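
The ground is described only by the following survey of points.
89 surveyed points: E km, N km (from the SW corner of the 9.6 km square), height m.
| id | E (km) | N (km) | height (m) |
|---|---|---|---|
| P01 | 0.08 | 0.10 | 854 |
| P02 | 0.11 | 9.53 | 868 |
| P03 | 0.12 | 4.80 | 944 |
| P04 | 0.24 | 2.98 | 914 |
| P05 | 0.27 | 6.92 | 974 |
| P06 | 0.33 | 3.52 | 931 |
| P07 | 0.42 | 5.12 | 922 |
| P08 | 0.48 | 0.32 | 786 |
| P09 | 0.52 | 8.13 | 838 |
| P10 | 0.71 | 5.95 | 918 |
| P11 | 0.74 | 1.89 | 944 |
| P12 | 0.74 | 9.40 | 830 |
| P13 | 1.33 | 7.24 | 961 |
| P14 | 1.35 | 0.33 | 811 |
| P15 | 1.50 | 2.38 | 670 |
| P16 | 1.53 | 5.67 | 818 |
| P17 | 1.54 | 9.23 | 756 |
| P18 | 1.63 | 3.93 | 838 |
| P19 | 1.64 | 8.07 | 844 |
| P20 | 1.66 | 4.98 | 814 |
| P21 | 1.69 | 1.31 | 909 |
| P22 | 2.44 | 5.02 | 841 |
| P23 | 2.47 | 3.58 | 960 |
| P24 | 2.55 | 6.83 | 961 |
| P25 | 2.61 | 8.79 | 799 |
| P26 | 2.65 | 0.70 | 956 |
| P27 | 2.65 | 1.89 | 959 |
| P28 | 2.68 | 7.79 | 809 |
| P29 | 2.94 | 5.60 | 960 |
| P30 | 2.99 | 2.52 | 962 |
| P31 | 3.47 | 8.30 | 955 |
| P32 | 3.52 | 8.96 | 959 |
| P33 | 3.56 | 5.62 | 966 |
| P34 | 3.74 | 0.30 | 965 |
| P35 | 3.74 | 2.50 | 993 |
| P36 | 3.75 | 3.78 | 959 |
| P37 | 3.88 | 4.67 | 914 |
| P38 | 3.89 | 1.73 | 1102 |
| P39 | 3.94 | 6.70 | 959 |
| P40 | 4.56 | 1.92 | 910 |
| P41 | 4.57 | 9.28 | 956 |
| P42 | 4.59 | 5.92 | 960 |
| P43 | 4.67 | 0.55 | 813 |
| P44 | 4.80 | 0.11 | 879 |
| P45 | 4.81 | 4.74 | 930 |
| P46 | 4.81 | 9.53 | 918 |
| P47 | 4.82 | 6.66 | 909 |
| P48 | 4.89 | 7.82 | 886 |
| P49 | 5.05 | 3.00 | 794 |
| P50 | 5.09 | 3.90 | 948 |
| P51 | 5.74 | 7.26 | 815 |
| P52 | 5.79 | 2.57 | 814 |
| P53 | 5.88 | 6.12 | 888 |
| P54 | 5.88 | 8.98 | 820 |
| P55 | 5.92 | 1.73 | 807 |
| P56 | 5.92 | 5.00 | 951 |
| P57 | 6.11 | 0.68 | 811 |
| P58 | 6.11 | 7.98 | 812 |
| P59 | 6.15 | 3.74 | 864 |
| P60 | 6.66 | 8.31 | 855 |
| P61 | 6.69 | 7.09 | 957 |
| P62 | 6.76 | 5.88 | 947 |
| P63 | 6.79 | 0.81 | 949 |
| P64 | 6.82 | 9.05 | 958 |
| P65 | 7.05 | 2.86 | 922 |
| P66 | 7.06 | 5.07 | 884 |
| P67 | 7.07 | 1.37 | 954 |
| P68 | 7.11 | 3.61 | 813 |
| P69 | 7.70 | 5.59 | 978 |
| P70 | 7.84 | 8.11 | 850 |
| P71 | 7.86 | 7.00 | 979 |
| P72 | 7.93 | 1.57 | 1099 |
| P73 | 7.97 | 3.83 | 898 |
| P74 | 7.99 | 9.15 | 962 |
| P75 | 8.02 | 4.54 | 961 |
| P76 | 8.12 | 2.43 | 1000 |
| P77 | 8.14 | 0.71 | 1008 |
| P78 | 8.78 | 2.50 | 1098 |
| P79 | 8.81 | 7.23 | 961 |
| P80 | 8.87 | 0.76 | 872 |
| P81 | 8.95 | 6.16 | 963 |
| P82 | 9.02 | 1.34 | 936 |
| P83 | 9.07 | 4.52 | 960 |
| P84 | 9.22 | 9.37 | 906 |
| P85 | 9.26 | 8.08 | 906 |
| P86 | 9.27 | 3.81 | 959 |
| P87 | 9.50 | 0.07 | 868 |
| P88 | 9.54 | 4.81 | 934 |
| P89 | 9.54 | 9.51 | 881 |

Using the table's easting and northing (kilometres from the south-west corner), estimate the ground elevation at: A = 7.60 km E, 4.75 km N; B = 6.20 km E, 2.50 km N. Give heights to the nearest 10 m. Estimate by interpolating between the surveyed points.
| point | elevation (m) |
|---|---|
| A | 950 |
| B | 820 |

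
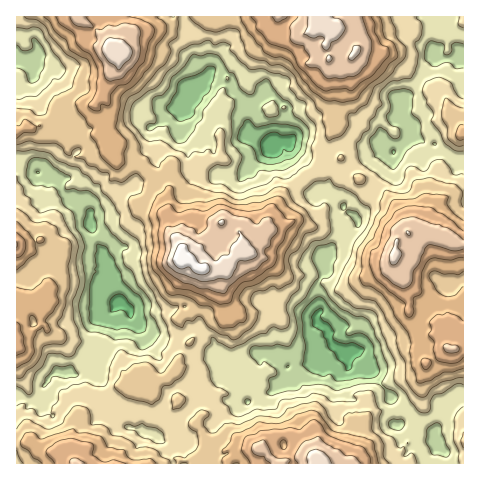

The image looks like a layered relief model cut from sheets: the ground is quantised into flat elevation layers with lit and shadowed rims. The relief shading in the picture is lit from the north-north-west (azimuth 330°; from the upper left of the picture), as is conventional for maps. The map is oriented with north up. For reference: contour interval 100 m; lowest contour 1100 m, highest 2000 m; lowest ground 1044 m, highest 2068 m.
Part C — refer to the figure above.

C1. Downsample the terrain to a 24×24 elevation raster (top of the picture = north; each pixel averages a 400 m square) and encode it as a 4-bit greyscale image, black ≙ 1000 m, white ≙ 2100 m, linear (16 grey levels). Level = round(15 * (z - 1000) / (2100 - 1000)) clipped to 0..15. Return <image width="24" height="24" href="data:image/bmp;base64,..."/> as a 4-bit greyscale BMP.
<image width="24" height="24" href="data:image/bmp;base64,Qk2WAQAAAAAAAHYAAAAoAAAAGAAAABgAAAABAAQAAAAAACABAAATCwAAEwsAABAAAAAAAAAAAAAAABEREQAiIiIAMzMzAERERABVVVUAZmZmAHd3dwCIiIgAmZmZAKqqqgC7u7sAzMzMAN3d3QDu7u4A////AImrmYd3iKusy6hlRYiZh2VneJqqqYZVRmZoZmZ3dmeJh3ZFVVVmZnd2ZURWZWVGVWRFV4d2ZVQ0MzRoh4ZVVmZ2VUQzISNpmpd1VERnZlRDISR4q5h0MiR3eHZSE0aJqpl0ISV4mXZTJWeZmYh1Ikebu4d1Rom6iId1I1ne3LqFRYvLmZh1NFndzMuGRXrLu4hkNWnLzMunZVnMu3ZTRnmqqqqXZFeqqGVEVniHdmd2VWZ4h0NFZ3d2VUVWZmVWZlVniXZmZTIkZ1RFVYd4mGVEVCETZ1REV4d4mFQzVDQ1d2VEaGZ4qGQiRERGiIVFZkVnqoZCNFRYq6dVZURnvLhkNWeKzLp1REWKzbl1VnmrzMp1RGebu6l3d5q83LlmVQ=="/>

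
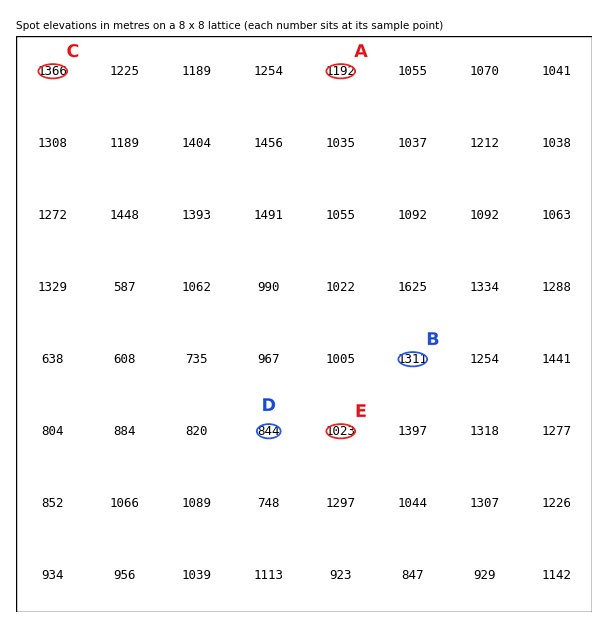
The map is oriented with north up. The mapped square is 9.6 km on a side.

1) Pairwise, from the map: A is above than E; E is below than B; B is below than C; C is above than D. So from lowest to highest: D E A B C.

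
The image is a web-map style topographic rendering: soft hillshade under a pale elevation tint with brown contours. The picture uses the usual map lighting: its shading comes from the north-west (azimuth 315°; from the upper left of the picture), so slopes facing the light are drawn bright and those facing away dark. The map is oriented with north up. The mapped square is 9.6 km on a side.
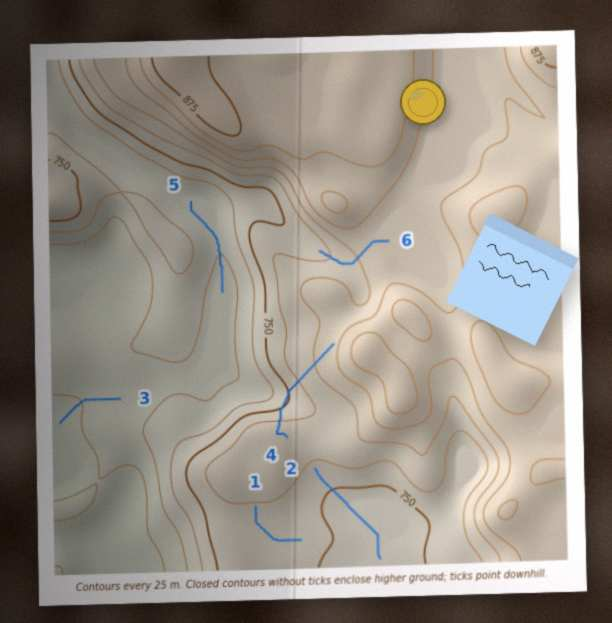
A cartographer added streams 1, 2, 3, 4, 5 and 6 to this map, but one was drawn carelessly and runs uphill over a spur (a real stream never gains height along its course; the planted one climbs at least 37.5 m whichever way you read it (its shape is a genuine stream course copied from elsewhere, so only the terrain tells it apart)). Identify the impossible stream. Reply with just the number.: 4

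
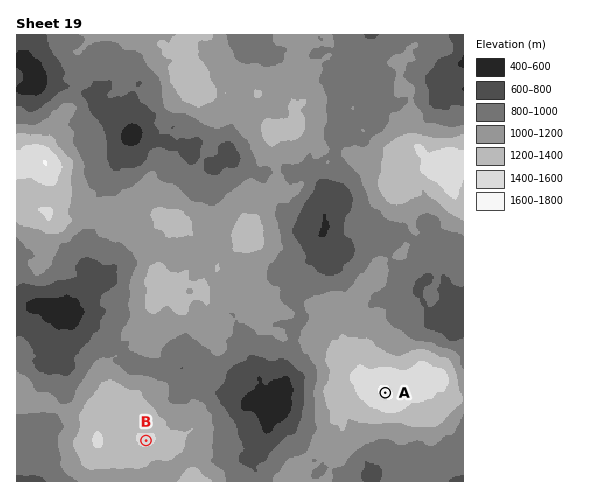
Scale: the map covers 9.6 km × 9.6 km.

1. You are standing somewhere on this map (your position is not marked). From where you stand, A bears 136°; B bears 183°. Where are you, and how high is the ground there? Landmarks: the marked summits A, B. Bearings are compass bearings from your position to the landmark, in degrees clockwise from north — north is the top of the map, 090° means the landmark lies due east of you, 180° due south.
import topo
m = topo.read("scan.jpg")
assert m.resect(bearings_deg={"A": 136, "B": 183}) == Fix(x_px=161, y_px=160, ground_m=940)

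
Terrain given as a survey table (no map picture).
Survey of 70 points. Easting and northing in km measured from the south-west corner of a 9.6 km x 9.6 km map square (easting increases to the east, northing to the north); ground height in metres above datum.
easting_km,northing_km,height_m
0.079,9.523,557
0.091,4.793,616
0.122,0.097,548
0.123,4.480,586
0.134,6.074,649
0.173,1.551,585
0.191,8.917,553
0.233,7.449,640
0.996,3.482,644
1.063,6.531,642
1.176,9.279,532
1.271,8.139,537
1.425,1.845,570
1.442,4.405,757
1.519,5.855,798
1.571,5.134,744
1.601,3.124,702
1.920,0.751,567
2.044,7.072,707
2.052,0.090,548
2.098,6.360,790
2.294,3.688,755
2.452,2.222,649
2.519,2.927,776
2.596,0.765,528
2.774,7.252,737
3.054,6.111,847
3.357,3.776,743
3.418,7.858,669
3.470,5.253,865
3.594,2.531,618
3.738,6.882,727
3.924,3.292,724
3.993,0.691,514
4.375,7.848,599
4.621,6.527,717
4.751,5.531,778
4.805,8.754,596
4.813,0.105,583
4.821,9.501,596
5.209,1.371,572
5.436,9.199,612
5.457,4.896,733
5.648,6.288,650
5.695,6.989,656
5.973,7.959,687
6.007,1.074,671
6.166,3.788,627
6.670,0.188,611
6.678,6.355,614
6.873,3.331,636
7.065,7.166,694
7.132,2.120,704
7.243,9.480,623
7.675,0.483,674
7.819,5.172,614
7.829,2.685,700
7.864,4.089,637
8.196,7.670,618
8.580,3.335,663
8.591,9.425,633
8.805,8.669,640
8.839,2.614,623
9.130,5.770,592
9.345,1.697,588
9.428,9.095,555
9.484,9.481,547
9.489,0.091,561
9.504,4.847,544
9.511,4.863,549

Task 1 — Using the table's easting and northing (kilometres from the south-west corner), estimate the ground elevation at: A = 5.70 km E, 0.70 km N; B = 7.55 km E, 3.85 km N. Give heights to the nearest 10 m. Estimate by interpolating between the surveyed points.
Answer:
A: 630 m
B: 640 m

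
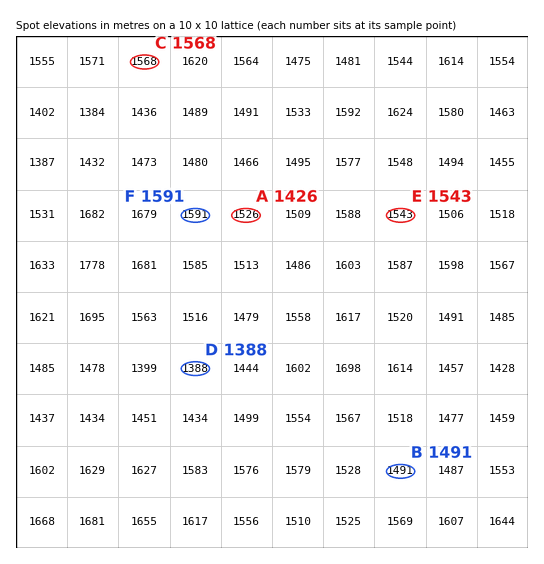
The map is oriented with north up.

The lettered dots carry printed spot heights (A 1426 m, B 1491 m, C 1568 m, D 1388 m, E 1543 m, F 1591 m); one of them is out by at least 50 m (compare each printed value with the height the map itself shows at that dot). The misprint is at A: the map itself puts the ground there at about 1526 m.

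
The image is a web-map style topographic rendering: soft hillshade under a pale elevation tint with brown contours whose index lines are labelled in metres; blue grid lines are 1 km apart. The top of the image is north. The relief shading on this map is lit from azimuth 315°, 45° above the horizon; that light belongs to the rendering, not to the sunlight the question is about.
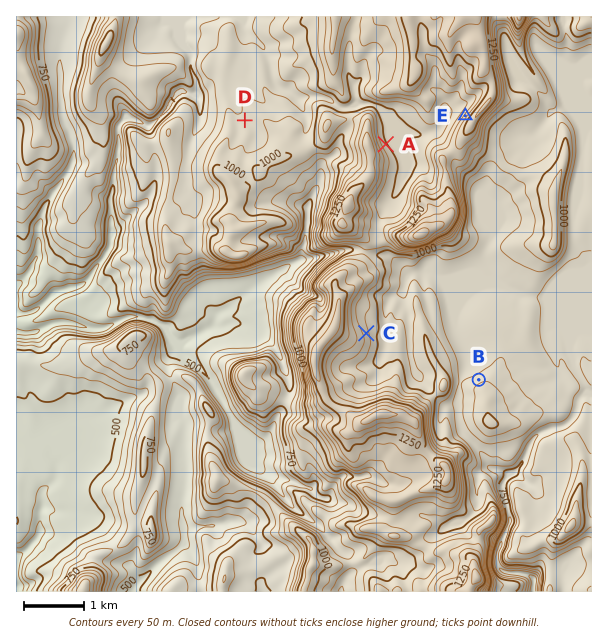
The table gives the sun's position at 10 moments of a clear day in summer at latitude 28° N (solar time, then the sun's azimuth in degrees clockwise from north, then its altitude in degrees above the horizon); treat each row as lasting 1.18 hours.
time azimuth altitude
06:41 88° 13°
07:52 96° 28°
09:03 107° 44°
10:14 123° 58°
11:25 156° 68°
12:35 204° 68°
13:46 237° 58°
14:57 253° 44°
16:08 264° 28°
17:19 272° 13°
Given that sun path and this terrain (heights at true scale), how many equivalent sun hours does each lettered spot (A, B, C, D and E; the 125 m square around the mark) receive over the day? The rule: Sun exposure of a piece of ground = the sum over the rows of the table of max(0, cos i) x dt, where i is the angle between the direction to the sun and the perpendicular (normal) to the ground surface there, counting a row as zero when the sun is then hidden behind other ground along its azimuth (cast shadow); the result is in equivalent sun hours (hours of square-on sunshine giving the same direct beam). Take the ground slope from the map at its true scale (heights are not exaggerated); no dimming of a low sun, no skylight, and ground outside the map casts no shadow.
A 6.3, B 6.4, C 6.7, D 7.2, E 5.1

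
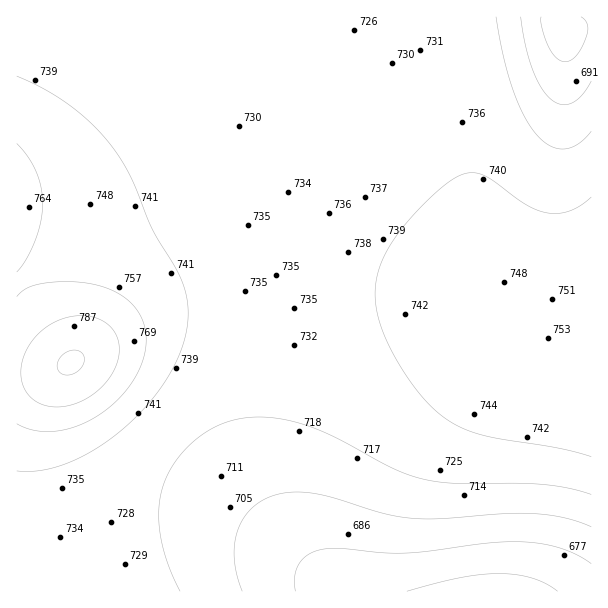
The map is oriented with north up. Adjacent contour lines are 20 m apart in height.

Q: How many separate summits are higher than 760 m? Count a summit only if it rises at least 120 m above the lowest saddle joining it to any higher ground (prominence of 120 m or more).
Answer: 1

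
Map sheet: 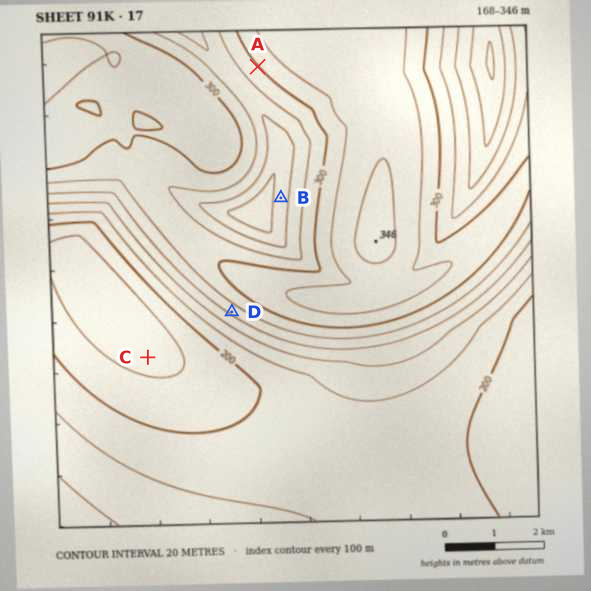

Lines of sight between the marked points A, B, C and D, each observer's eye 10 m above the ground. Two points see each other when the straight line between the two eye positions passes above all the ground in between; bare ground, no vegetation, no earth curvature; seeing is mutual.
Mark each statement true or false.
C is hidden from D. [false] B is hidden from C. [true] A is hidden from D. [true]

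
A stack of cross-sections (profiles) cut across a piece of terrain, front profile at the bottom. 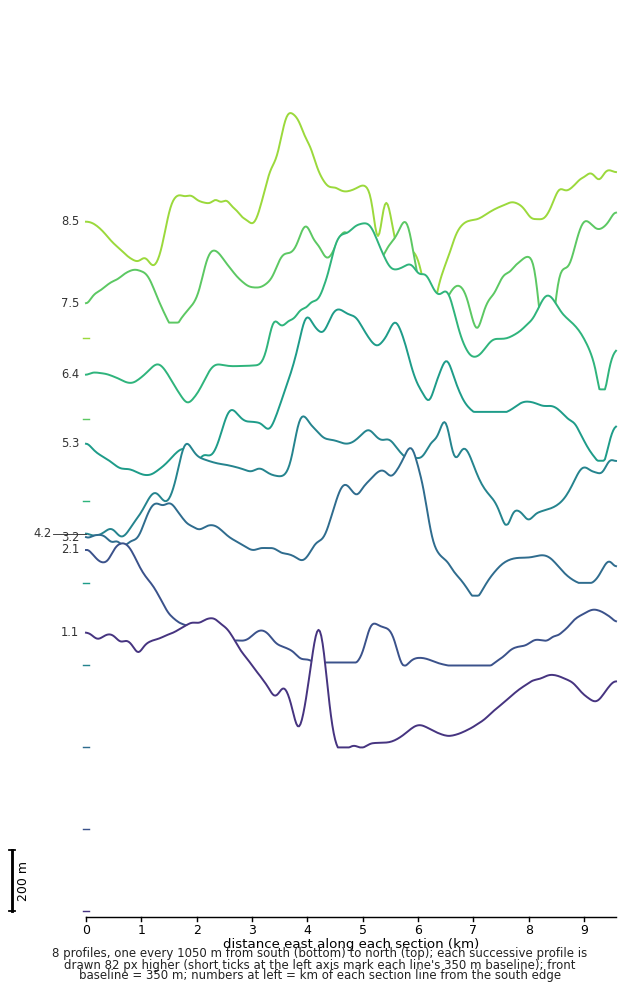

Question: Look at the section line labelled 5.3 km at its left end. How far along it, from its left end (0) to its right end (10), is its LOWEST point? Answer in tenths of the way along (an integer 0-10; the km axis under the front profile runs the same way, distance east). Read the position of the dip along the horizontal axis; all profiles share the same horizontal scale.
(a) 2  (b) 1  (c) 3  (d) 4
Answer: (b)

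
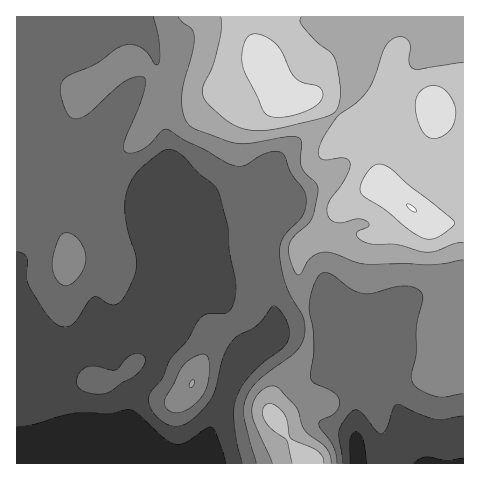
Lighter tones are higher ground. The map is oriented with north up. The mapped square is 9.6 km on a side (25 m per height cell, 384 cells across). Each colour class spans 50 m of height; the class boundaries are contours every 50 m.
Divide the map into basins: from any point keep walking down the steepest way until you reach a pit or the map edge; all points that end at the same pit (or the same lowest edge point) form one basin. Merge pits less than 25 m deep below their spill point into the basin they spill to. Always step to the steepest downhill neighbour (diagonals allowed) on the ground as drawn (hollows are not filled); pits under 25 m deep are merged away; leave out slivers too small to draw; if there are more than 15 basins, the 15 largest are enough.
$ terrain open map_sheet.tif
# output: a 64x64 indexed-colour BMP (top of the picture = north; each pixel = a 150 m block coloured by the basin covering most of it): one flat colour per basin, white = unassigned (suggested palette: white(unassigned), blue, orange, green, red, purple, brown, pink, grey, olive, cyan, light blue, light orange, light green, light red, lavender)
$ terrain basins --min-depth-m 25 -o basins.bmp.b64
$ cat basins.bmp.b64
<image width="64" height="64" href="data:image/bmp;base64,Qk12CAAAAAAAAHYAAAAoAAAAQAAAAEAAAAABAAQAAAAAAAAIAAATCwAAEwsAABAAAAAAAAAA////ALR3HwAOf/8ALKAsACgn1gC9Z5QAS1aMAMJ34wB/f38AIr28AM++FwDox64AeLv/AIrfmACWmP8A1bDFABERERERERERERERERERERERERERESIiIiIiMzMzMzMzERERERERERERERERERERERERERESIiIiIiIzMzMzMzMRERERERERERERERERERERERERESIiIiIiIjMzMzMzMxERERERERERERERERERERERERESIiIiIiIiMzMzMzMzERERERERERERERERERERERERESIiIiIiIiIzMzMzMzMRERERERERERERERERERERERERIiIiIiIiIjMzMzMzMxERERERERERERERERERERERERIiIiIiIiIiMzMzMzMzERERERERERERERERERERERERIiIiIiIiIiIzMzMzMzMREREREREREREREREREREREREiIiIiIiIiIzMzMzMzMxERERERERERERERERERERERERIiIiIiIiIjMzMzMzMzEREREREREREREREREREREREREiIiIiIiIiMzMzMzMzMRERERERERERERERERERERERERIiIiIiIiIiIjMzMzMxERERERERERERERERERERERERESIiIiIiIiIiIiMzMzEREREREREREREREREREREREREREiIiIiIiIiIiIjMzMRERERERERERERERERERERERERERIiIiIiIiIiIiIzMxEREREREREREREREREREREREREREiIiIiIiIiIiIiMzERERERERERERERERERERERERERERIiIiIiIiIiIiIzMREREREREREREREREREREREREREREiIiIiIiIiIiIjMxERERERERERERERERERERERERERESIiIiIiIiIiIiMzERERERERERERERERERERERERERERIiIiIiIiIiIiIjMREREREREREREREREREREREREREREiIiIiIiIiIiIiIxEREREREREREREREREREREREREREiIiIiIiIiIiIiIiERERERERERERERERERERERERERESIiIiIiIiIiIiIiIRERERERERERERERERERERERERERIiIiIiIiIiIiIiIhEREREREREREREREREREREREREREiIiIiIiIiIiIiIiERERERERERERERERERERERERERESIiIiIiIiIiIiIiIRERERERERERERERERERERERERESIiIiIiIiIiIiIiIhERERERERERERERERERERERERERIiIiIiIiIiIiIiIiEREREREREREREREREREREREREREiIiIiIiIiIiIiIiIRERERERERERERERERERERERERESIiIiIiIiIiIiIiIhEREREREREREREREREREREREREREiIiIiIiIiIiIiIiERERERERERERERERERERERERERESIiIiIiIiIiIiIiIRERERERERERERERERERERERERERESIiIiESIiIiIiIhEREREREREREREREREREREREREREREiIiEREiIiIiIiERERERERERERERERERERERERERERERIiERERIiIiERERERERERERERERERERERERERERERERESIRERESIhERERERERERERERERERERERERERERERERERIhERERERERERERERERERERERERERERERERERERERERESERERERERERERERERERERERERERERERERERERERERERERERERERERERERERERERERERERERERERERERERERERERERERERERERERERERERERERERERERERERERERERERERERERERERERERERERERERERERERERERERERERERERERERERERERERERERERERERERERERERERERERERERERERERERERERERERERERERERERERERERERERERERERERERERERERERERERERERERERERERERERERERERERERERERERERERERERERERERERERERERERERERERERERERERERERERERERERERERERERERERERERERERERERERERERERERERERERERERERERERERERERERERERERERERERERERERERERERERERERERERERERERERERERERERERERERERERERERERERERERERERERERERERERERERERERERERERERERERERERERERERERERERERERERERERERERERERERERERERERERERERERERERERERERERERERERERERERERERERERERERERERERERERERERERERERERERERERERERERERERERERERERERERERERERERERERERERERERERERERERERERERERERERERERERERERERERERERERERERERERERERERERERERERERERERERERERERERERERERERERERERERERERERERERERERERERERERERERERERERERERERERERERERERERERERERERERERERERERERERERERERERERERERERERERERERERERERERERERERERERERERERERERERERERERERERERERERERERERERERERERERERERERERERERERERERERERERERERERERERERERERERERERERERERERERERERERERERERERERERERERERERERERERERERERERERERERERERERERERERERERERERERERERERERERERERERERERERERERERERERERERERERERERERERERERERERERERERERERERERERER"/>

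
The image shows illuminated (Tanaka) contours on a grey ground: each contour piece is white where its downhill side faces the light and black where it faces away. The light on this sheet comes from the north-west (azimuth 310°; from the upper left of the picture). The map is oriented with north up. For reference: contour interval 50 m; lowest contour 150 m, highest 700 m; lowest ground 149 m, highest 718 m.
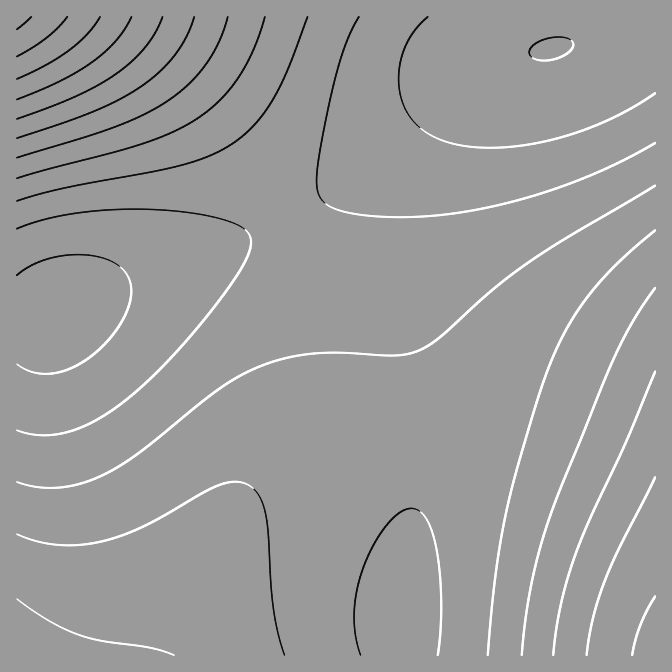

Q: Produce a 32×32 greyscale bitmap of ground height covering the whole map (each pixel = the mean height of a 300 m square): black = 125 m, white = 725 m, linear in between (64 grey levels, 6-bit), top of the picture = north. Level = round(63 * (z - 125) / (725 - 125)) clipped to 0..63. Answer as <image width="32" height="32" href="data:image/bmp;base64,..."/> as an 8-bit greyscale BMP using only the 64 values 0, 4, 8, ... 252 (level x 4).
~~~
<image width="32" height="32" href="data:image/bmp;base64,Qk02CAAAAAAAADYEAAAoAAAAIAAAACAAAAABAAgAAAAAAAAEAAATCwAAEwsAAAABAAAAAAAAAAAAAAEBAQACAgIAAwMDAAQEBAAFBQUABgYGAAcHBwAICAgACQkJAAoKCgALCwsADAwMAA0NDQAODg4ADw8PABAQEAAREREAEhISABMTEwAUFBQAFRUVABYWFgAXFxcAGBgYABkZGQAaGhoAGxsbABwcHAAdHR0AHh4eAB8fHwAgICAAISEhACIiIgAjIyMAJCQkACUlJQAmJiYAJycnACgoKAApKSkAKioqACsrKwAsLCwALS0tAC4uLgAvLy8AMDAwADExMQAyMjIAMzMzADQ0NAA1NTUANjY2ADc3NwA4ODgAOTk5ADo6OgA7OzsAPDw8AD09PQA+Pj4APz8/AEBAQABBQUEAQkJCAENDQwBEREQARUVFAEZGRgBHR0cASEhIAElJSQBKSkoAS0tLAExMTABNTU0ATk5OAE9PTwBQUFAAUVFRAFJSUgBTU1MAVFRUAFVVVQBWVlYAV1dXAFhYWABZWVkAWlpaAFtbWwBcXFwAXV1dAF5eXgBfX18AYGBgAGFhYQBiYmIAY2NjAGRkZABlZWUAZmZmAGdnZwBoaGgAaWlpAGpqagBra2sAbGxsAG1tbQBubm4Ab29vAHBwcABxcXEAcnJyAHNzcwB0dHQAdXV1AHZ2dgB3d3cAeHh4AHl5eQB6enoAe3t7AHx8fAB9fX0Afn5+AH9/fwCAgIAAgYGBAIKCggCDg4MAhISEAIWFhQCGhoYAh4eHAIiIiACJiYkAioqKAIuLiwCMjIwAjY2NAI6OjgCPj48AkJCQAJGRkQCSkpIAk5OTAJSUlACVlZUAlpaWAJeXlwCYmJgAmZmZAJqamgCbm5sAnJycAJ2dnQCenp4An5+fAKCgoAChoaEAoqKiAKOjowCkpKQApaWlAKampgCnp6cAqKioAKmpqQCqqqoAq6urAKysrACtra0Arq6uAK+vrwCwsLAAsbGxALKysgCzs7MAtLS0ALW1tQC2trYAt7e3ALi4uAC5ubkAurq6ALu7uwC8vLwAvb29AL6+vgC/v78AwMDAAMHBwQDCwsIAw8PDAMTExADFxcUAxsbGAMfHxwDIyMgAycnJAMrKygDLy8sAzMzMAM3NzQDOzs4Az8/PANDQ0ADR0dEA0tLSANPT0wDU1NQA1dXVANbW1gDX19cA2NjYANnZ2QDa2toA29vbANzc3ADd3d0A3t7eAN/f3wDg4OAA4eHhAOLi4gDj4+MA5OTkAOXl5QDm5uYA5+fnAOjo6ADp6ekA6urqAOvr6wDs7OwA7e3tAO7u7gDv7+8A8PDwAPHx8QDy8vIA8/PzAPT09AD19fUA9vb2APf39wD4+PgA+fn5APr6+gD7+/sA/Pz8AP39/QD+/v4A////AHx4dHR0dHR0cHBsaGRcWFBMSERESExUXGh0hJCcqLC0eHR0cHBwcHBwbGxoYFxUUExIRERITFRcaHSAkJykrLR0cHBwbGxsbGxsaGRgXFRQTEhEREhMVFxodICMmKSssHBsbGhobGxsbGhoZGBcVFBMSERESExQXGRwfIiUoKiwaGhkZGRoaGhoaGhkYFxUUExISEhITFBYZHB4hJCcpKxgYGBgYGBkZGRkZGRgXFhUTExISEhMUFhgbHiAjJigqFxYWFhcXGBgZGRkYGBcWFRQTEhISExQWGBodHyIlJykVFBQVFRYWFxgYGBgYFxYVFBMTEhMTFBYXGhweISMmKBMSEhMTFBUWFxcYGBcXFhUUFBMTExMUFRcZGx0gIiUnEBAQERITFBUWFxcXFxYWFRQUExMTExQVFxgaHB8hIyYODg4PEBESExUVFhYWFhYVFBQTExMTFBUWGBocHiAiJQwMDQ0ODxESExQVFRYVFRUUFBMTExMUFRYXGRsdHyEkCwoLCwwODxASExQUFRUVFBQUExMTExQVFhcYGhweICMJCQkKCwwNDxAREhMUFBQUExMTExMTFBQVFxgaGx0fIggHCAgJCwwNDxAREhITExMTExMTExMTFBUWFxkbHB4hBwYHBwgJCwwNDxARERISEhISEhISExMUFRYXGBocHiAGBgYGBwgKCwwODxAQERERERESEhISExMUFRYXGRscHwYGBgYHCAkKCw0ODw8QEBARERERERISExMUFRcYGhsdBwYGBgcICQoLDA0ODg8PEBAQEBARERESExQUFhcYGhwIBwcHCAgJCgsMDQ0ODg8PDw8PEBAQERESEhMUFhcZGgoJCQkJCQoKCwwNDQ0ODg4ODg4PDw8PEBEREhMUFRcYDQwLCwsLCwwMDQ0NDQ4ODg4ODg4ODg4PDxAQERIUFRYREA8ODg4ODg4ODg4ODg0NDQ0NDQwNDQ0NDg8PEBETFBUUExIRERAQEA8PDw4ODQ0MDAwLCwsLCwwMDQ0ODxASGhkXFhUUFBMSEREQDw4ODQwLCwoKCgkJCgoKCwwNDg8fHhwbGRgXFhUUExEQDw4NDAsKCQkICAgICAgJCgsMDSUjIR8eHBsZGBYUExEQDg0MCgkICAcGBgYGBgcICAkLKigmJCIgHhwaGBYVExEPDQwKCQgHBgUFBQUFBQYGBwkvLSspJiQiHx0bGBYUEhAODAoJBwYFBQQEBAQEBAUGBzQyLy0qJyUiHx0aGBUTEQ4MCwkHBgUEBAMDAwMDBAUFODYzMC0qJyQhHhwZFhQRDw0LCQgHBQQEAwMDAwMDBAU8OTYzMC0pJiMgHRoXFRIQDgwKCQcGBQQEAwMDAwMEBA="/>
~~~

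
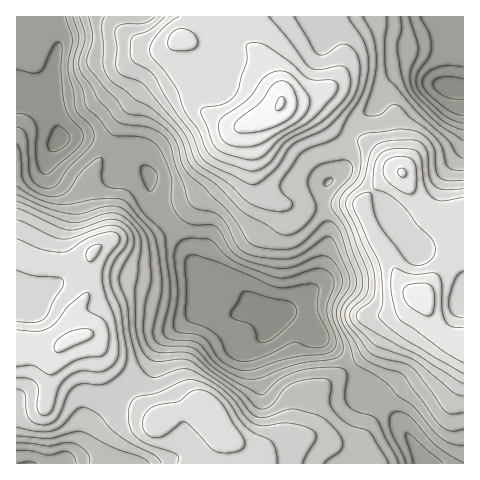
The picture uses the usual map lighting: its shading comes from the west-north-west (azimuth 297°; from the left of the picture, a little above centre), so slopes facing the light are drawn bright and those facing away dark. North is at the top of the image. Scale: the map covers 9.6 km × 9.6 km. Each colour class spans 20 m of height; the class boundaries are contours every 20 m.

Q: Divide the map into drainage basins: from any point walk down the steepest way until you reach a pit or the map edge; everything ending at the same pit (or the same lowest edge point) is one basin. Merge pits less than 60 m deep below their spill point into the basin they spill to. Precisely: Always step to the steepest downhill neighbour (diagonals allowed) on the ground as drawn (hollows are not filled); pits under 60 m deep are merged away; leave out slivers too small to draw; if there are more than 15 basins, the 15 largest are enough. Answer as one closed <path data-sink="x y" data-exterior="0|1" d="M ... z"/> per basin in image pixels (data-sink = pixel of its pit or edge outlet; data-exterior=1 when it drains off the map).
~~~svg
<path data-sink="277 316" data-exterior="0" d="M314 16l-194 1 3 12 23 17 20 2 14-10-5 11-1 15-6 8-20 12-12 13-15 21-12 28-18 29-3 8 0 16 12 31 2 9-1 5-13 16-10 3-36 0-26-8 0 89 44 2 10-7 17-5 8 8 14 25 18 19 8 13 22 23 5-6 17-7 14-3 15 1 16 26-14 31 253 0 1-220-6 0-29-28-17-24-9-18-13-10-19-18-30-12-25-25-7-3-18-1-9-3 23-3 18-8 14-11 3-7 3-9-1-11-6-12z"/><path data-sink="59 140" data-exterior="0" d="M119 16l-103 1 0 236 17 8 9 2 36 0 10-3 13-16 1-5-2-9-12-31 0-16 3-8 18-29 12-28 15-21 12-13 20-12 6-8 4-24-12 8-20-2-23-17z"/><path data-sink="448 87" data-exterior="0" d="M463 16l-148 0 3 6 18 19 6 12 1 11-3 9-3 7-14 11-18 8-23 3 9 3 18 1 7 3 21 23 11 5 15 4 14 9 13 14 13 10 9 18 17 24 29 28 6-1z"/><path data-sink="29 463" data-exterior="1" d="M87 334l-17 5-10 7-21-2-21 0-2 2 0 117 193 1 15-27-1-6-13-22-4-3-13 0-14 3-17 7-5 6-22-23-8-13-18-19-14-25z"/>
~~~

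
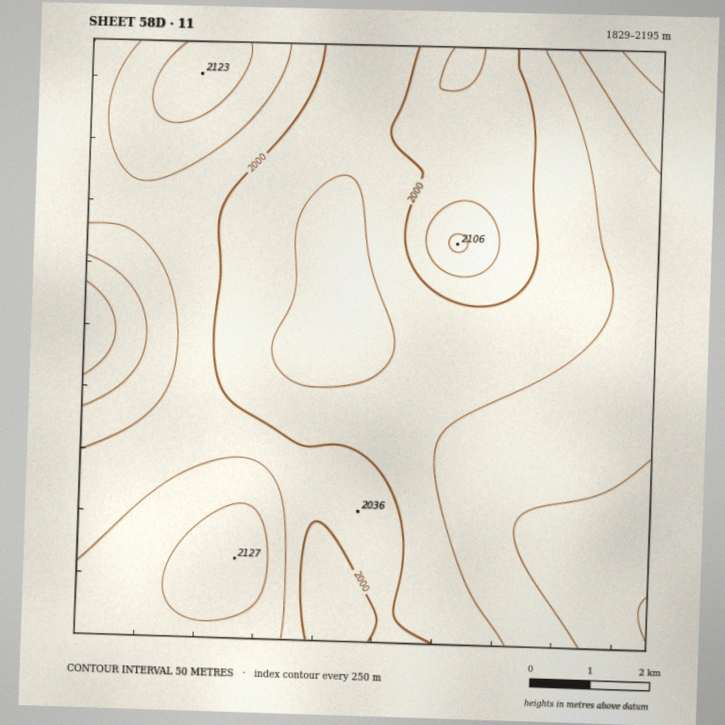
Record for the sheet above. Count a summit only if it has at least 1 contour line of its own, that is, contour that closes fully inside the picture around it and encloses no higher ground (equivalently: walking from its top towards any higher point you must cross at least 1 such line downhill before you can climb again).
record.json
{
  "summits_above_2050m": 2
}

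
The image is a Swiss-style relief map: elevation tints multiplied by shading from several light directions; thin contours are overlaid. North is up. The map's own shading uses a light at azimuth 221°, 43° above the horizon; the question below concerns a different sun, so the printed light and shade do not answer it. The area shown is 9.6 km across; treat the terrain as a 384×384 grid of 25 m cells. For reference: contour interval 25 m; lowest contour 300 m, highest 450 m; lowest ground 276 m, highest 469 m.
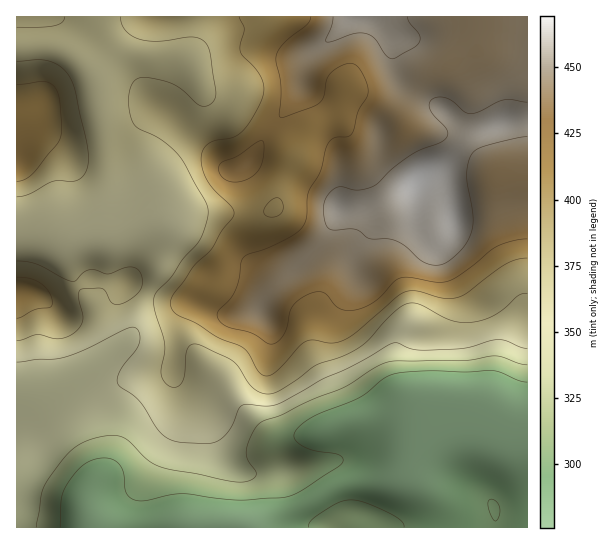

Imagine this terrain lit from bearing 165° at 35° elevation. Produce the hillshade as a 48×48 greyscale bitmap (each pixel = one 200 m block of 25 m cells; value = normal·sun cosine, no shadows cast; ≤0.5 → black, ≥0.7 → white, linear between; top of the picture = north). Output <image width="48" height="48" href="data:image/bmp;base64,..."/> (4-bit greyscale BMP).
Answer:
<image width="48" height="48" href="data:image/bmp;base64,Qk32BAAAAAAAAHYAAAAoAAAAMAAAADAAAAABAAQAAAAAAIAEAAATCwAAEwsAABAAAAAAAAAAAAAAABEREQAiIiIAMzMzAERERABVVVUAZmZmAHd3dwCIiIgAmZmZAKqqqgC7u7sAzMzMAN3d3QDu7u4A////AGZ3ZmZmd3d3d3eHdmVDNFZVVEVVVVVmZWZ3dmZmd3d3iIiZh3ZUM0VURERFVVVmVWZ3d2ZmZ3iIiZmqqZh2QzREM0REVVVVVWd4h3ZVZniJmZmamZmYdURERERFVVVVVWeImHZlZniZmZiId3iIh2ZmZVVVVURERGeJmYd2Z4iZmIh2VVVmd3d2ZmVVRERERWd4mZmHd4iIiId2VEREVWZmZmVVRERFVWZniamYd3d3d3d3ZUREREVVZmZVVVVVVVZmeJmYd2d3d3eIh2ZVVERVZmZVVVVVVVVWZ4iIdmd3d3d4mZiHdlVVZmZlVVVmZlVVZnd3dmd3d2Z4q7upmIdmZmZmZmZmZlVVVWZ3d2d3dmZ4rMy7qqmHdmZmZmZmZ1VVVVVmZmZ3ZmZ4q8zMu7qYd3ZmZmZneGZmVVVWZmZmZmZ3mqu7u7uqmIiIiIiIiXZmZlVVVVVmZmd3eJmau7u7u7u7u7qZmYh4d2ZVRERWZniHeJmJq7u7u8zczMu6qpmJmYdlVERWd4mYeJmImru7qqu8u7u6mamZqph2ZVVniJqpiImYiau6mHeJmaqpmJmZmYiIdlZ4mZmZiHiIiJq7qGVneImZh5mHd3eJh2Z4mHd3h3d3d4mruoZniIiId4iGZmZ4mGVndlRFZnd2ZnirzKmZmYh3ZndlVWZniFM0VUQ0RniHZneKvMuqqYh3ZkRERWZlZ1IRRVVERWiId2d4mru6qpmIdxIjNFVURVMRJFVURFZ4h2ZmeKqqqqmZiBEjRDRDNFUxEkVVREVnd2Zmd4iZmqmZmTNERDRENFVCASREQzNGZmZnd3d3iZmZqkRVVURURFVTISNDMiI0ZmZnd3ZmeIiJmVVWZVVVVVVUMiMzMyEjVnZmZmZmZ3d4iGZmZmZmVVVVUzNERDIjVndmZmZmZndnd3ZmZmZmZmZmVUVWZVRERWZmZmZmVmZmZoh3d3ZmZmZmZmd3dmVERFVVZmZmVWZVVqmHd3dmZmZmZ4iIh3ZDM0REVWZmZWZVVbqYiHdmZmZmZ3iIiHZDI0REREVmZmZlVZmYh3ZmdmZmZlVniHZDM0RFQzRVZmZmZniIh2Zmd3d2VDM0Z3ZURERFUyI0Vnd3ZmZ4dmZmZ3d2UyISRndlRERFVDIjRWeId1Z3dmVVZnd2UyIRNnd2VERFZURERWeIh1VmZlVVZndlUzMhJGd3VUREVmVWZVVnd1VmZlVVVmZlVEQyI1d3ZlVEVmZmZURFVVVWZmVVVVVVVUVUI0aIdlVEVmZlVVRERERVVmVVVVRFVVVlQ0Z3dmVVVmZURVVERTM0RWZVVURFVVZmVVVndmZWZmVURVVVVSIjRWZlVUVVVVZ3ZlVnd3ZmZmZVVVVVVTIjRWZlVVVVVVZ3ZVVniIdmZmZmZVVVVURFVmZmZmZmZlVmVERGeJh2ZmZmZmVVVWZmZmZmZ3h3dmVVQyIjV4iGZmZmZmZVVWZmZmZmd4iId2ZVVDIiNXh3ZVVWZmZVVWZmZmZmZ4iId2ZlVUMiNGd3ZVVVZmVVVQ=="/>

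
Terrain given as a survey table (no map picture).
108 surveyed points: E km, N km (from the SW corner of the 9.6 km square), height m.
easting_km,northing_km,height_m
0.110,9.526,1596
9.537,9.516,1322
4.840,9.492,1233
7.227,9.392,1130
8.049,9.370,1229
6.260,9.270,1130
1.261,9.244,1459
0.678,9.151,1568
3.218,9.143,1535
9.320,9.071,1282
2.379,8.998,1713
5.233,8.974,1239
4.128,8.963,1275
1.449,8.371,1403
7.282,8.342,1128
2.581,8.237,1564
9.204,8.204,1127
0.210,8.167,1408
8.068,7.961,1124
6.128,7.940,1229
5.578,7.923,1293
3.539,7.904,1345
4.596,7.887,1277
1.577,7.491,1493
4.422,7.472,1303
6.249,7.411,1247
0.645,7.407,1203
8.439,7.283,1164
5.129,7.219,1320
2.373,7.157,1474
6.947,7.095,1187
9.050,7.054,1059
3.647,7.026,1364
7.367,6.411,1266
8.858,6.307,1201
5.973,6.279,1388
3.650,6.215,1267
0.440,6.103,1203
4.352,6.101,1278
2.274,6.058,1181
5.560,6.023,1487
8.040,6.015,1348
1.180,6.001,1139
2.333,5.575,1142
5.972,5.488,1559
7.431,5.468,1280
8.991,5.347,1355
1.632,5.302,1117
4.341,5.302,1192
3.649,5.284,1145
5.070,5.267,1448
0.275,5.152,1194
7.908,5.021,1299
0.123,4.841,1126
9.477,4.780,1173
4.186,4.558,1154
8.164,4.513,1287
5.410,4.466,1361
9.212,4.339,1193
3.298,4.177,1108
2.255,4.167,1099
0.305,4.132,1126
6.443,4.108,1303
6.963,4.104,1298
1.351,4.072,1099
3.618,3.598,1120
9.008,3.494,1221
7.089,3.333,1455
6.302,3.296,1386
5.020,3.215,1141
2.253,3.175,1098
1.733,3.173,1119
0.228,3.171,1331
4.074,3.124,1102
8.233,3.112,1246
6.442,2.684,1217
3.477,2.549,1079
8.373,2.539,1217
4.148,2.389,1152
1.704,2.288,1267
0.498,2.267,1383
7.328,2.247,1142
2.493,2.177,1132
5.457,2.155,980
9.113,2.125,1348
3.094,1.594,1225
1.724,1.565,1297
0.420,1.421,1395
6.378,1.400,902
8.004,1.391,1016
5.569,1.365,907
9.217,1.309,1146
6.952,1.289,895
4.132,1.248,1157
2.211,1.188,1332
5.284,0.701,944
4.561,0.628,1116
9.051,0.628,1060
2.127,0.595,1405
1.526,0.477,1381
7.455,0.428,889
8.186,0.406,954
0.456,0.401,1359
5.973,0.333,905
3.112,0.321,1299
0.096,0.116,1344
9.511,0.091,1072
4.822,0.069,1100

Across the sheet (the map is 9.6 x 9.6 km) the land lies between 890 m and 1720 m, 1230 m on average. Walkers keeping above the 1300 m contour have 30.8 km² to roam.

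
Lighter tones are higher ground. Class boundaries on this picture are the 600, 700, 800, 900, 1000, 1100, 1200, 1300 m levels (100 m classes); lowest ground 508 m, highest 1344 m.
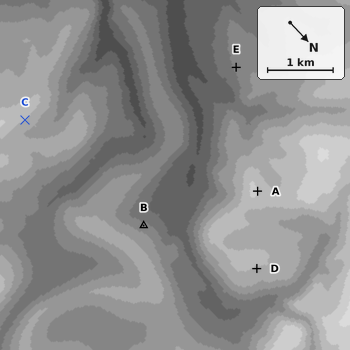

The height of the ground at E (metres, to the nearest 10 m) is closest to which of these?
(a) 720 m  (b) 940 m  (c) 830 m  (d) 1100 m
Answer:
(c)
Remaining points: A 1190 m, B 830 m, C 1100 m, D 1090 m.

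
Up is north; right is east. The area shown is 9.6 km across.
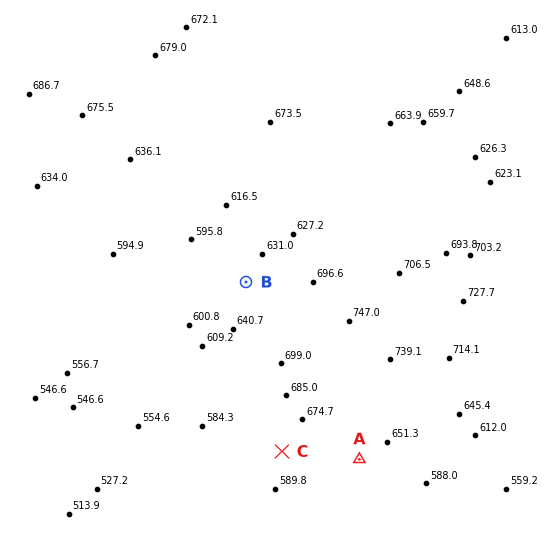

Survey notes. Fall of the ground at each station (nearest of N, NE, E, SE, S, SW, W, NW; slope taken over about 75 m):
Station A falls S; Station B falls NW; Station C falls SW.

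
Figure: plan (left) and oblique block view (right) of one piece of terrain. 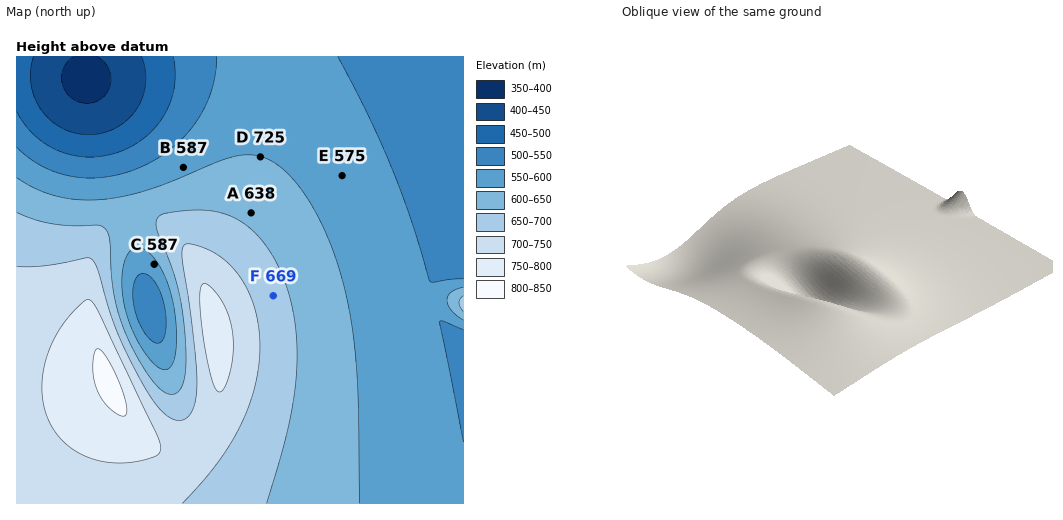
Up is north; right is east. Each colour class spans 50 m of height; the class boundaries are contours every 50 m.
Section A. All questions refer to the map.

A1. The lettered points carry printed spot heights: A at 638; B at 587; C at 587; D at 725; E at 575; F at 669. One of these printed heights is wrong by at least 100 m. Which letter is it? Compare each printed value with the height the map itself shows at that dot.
D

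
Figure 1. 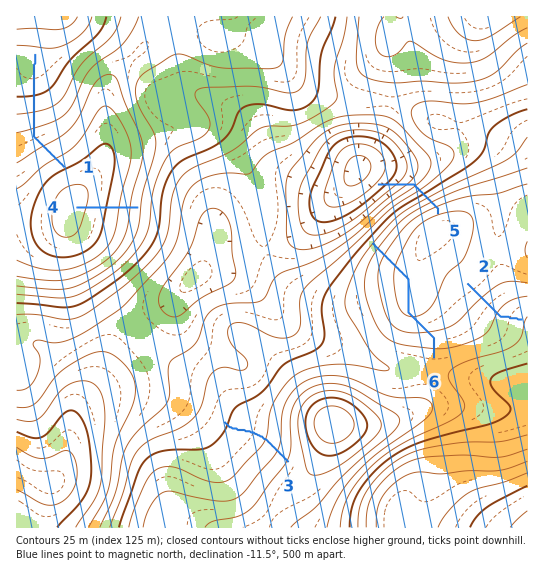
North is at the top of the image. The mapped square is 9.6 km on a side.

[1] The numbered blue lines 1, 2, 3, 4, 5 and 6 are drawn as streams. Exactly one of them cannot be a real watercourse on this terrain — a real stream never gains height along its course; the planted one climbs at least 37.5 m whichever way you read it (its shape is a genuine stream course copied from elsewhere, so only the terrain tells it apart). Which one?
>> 6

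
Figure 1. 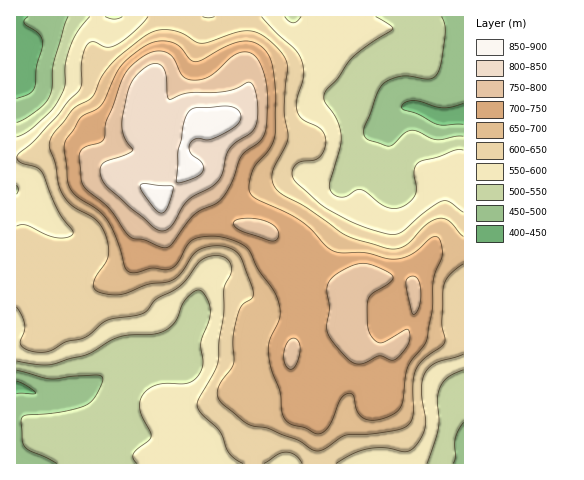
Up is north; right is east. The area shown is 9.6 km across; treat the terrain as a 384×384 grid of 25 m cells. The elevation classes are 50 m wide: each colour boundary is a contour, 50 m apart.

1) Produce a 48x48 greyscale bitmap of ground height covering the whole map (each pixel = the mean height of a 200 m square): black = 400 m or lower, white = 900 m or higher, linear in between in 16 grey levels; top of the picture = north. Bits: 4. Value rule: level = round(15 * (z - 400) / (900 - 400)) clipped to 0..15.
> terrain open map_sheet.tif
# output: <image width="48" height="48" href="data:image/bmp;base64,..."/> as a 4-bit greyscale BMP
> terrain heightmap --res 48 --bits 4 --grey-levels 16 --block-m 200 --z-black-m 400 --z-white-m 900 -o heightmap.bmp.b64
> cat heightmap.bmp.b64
<image width="48" height="48" href="data:image/bmp;base64,Qk32BAAAAAAAAHYAAAAoAAAAMAAAADAAAAABAAQAAAAAAIAEAAATCwAAEwsAABAAAAAAAAAAAAAAABEREQAiIiIAMzMzAERERABVVVUAZmZmAHd3dwCIiIgAmZmZAKqqqgC7u7sAzMzMAN3d3QDu7u4A////ADMzM0REREVVVVVWZmZmZmd3ZmVVVlVEMzMzNEREREVVVVVWZmd2ZneHdmZmZmVUMzM0RERERERVVVVmZnd3d4iId3d3d2ZUMzM0RERERERVVVVmZ3d3iJmZiIiId3ZUMzM0RERERERVVVZmd3iImZmZmImZiHZUQzMzMzM0REVVVmZneIiImqqpmZmpmIZUQyIiIjMzREVVZmZ3iJmImqqpmZqqqYZURCIiIiIzRERVVVZ3iZmZmqqqmZqqqYZURBIiIiMzNERFVVVniJmZmqqqqZmqqYZVRCMzMzMzM0REREVXeIiJqqqqqqqqqYZVVEREREQzMzRERERWeIiZq6qqqqqqqodmVVVlVVRERERERERWeIiZq6qqq7u7uph3ZmZmZlVURERERERWeImZq6qqu7u7u6mHd2Z3ZmZVVERERERWeImZqqqqu7uqu6qYd2Z3d3ZmVVVVRERVeIiJqqqru7uqqqqYd2Z3d3dmZmZlVERFZ4iJmqqrvLuqqqqYdmd3d3d3dmZlVURFZ4iImqqqvLuqqrqYdmd3d3d3d3dmVURFZ3iJmqqrvLuqqrqYdnd3d3d4iHd2ZVRVZ3iJqqqru7u6qrqYd3d3d3eIiIiId2VVZ3iZqqqqu7u7qrqYd3d3d3d4iZmZmGVVZniaqqqqq7u7qqqYh3d3d3d3iamZmXZVZ4mqqqqqqqqqqqqpiHd3d3d3iaqqqYdmZ4mqqqqpmZmYiJmZmHd3ZmZ3iqqrupiIiJqqqqqZmIiHd4mZiHdmZmZ3mru7uqmZmqq7qqmYh3dmZniZiGZmZmZ4q7vMy6qqqru7qpmId2ZmVmeIh1VVZneJq8zd3LqqqqqqqZiHZlVVVWZ3d1VVZ4iavM3e3Lu6qqqZmIdmVVVVRVVmZlVWeJqrzN3u7cy7qpmYh3ZlVVVEREVWZVVWeaq8zd7u7d3LupmId2ZVREREREVWZVVmiavM3d3d3u3cupmHdmVVREREREVWZWZniavM3d3d3u7dy6mIdmZVRERDNEVVZWZniau8zMzN3u7dy6mYdmZlRERDNERVVWZ3iau7zMzN3u3dy7qZh3dmVDMzNERERVZ3iaqrvMzM3e3d3Luph3dmVDMzM0QzNEVniZqqvMzM3e7u3cy5h3dmVDMzMzMiIzRWeJqqvN3M3e7u7ty5h2ZlVDMyIiIhESNFZ4mavN3cze7u7ty5h2VVREMyIiERESI0VniJvN3czd3d3dy6h2VUREMyIhEiIhIjRWeJrN3czMzMzdy6h2VUREMzIiIiIhEjRWZ4q83cy7u7zMy5h2VVREMzMiMzIhEjRWZ4mszcy6qru8y5h2VVVEQzMzMzIhEjRWZ3irzMuqmqu7uph2VVVEREMzMzIhEiNWZ3eKu7upmaq7uph2VVVUREREQzMhESNFZmZ4mqqYiJmqqYdmVVVVRERERDMhESNFZmZniJmId4iJmHZVVWZVVURERDMhEiM0VVVWd4h3dnd3d2VVVmZVVVRERDMhIiM0RVVVZnd2ZmZnZlVFVmZVVURERDMg=="/>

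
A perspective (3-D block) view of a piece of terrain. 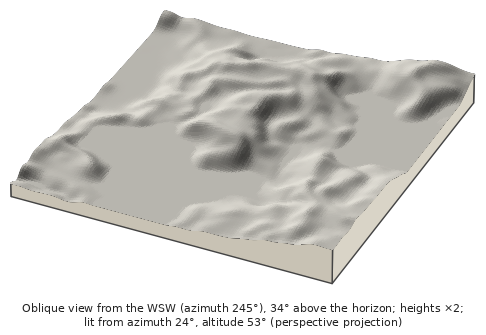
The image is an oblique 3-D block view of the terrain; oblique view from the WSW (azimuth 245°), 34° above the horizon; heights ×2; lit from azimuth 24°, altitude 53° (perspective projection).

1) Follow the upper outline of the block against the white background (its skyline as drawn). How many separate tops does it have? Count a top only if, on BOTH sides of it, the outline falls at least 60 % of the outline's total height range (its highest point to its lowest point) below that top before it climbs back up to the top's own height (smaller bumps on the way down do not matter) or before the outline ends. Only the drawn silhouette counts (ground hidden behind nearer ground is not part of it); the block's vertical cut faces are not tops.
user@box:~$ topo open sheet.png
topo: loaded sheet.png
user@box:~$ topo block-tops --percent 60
0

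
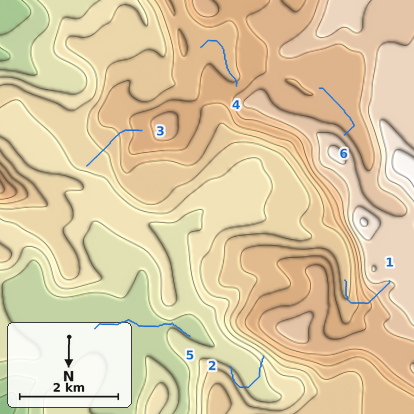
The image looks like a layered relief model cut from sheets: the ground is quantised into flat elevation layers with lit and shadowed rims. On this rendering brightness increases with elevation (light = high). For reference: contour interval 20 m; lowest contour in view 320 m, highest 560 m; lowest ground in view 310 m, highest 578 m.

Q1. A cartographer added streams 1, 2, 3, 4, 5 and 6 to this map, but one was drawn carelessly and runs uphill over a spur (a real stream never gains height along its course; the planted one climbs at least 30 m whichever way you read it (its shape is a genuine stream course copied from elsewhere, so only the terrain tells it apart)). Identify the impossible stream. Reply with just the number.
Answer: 2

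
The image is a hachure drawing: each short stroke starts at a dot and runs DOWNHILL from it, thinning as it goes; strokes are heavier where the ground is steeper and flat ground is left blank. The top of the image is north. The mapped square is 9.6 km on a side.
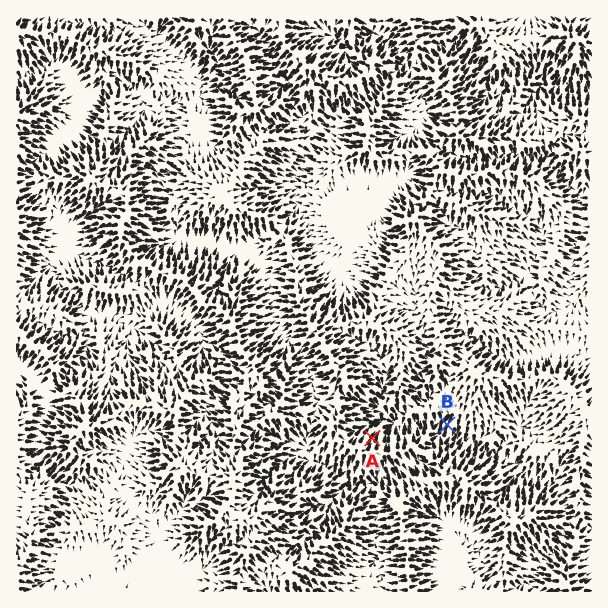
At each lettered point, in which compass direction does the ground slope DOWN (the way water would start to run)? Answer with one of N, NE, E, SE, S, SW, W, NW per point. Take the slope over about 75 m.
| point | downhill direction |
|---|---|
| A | NE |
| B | SW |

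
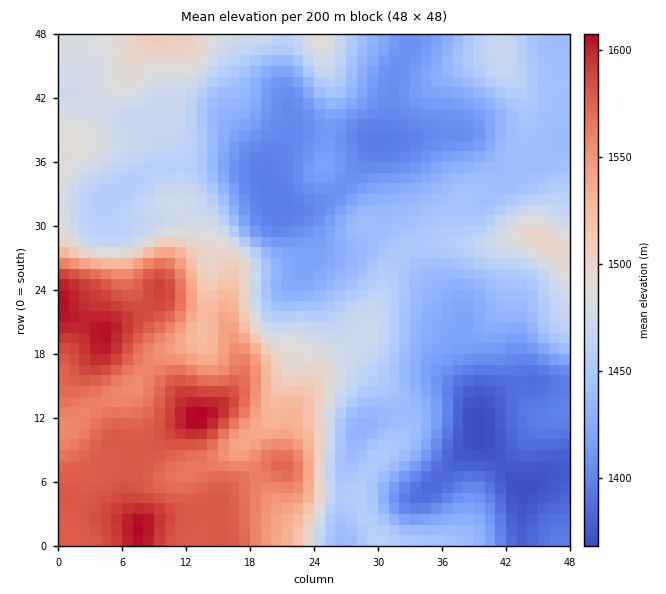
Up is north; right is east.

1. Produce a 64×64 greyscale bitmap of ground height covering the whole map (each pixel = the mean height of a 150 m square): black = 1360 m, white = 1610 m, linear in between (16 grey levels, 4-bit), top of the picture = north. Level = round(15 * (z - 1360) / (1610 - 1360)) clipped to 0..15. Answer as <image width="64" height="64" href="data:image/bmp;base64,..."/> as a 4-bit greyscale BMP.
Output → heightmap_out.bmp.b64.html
<image width="64" height="64" href="data:image/bmp;base64,Qk12CAAAAAAAAHYAAAAoAAAAQAAAAEAAAAABAAQAAAAAAAAIAAATCwAAEwsAABAAAAAAAAAAAAAAABEREQAiIiIAMzMzAERERABVVVUAZmZmAHd3dwCIiIgAmZmZAKqqqgC7u7sAzMzMAN3d3QDu7u4A////AN3d3e7v/u7d3d3d3cy7qph2VVVmZmVVVVVVRDIhEiIi3d3d7u//7t3d3d3dzLuqmHZVVWZmVVVVVVVEMiERIiLd3d7u7//u3d3d3d3Mu6qYdlVVZmVUREREREQyEREiIt3d3u7v/+7d3d3d3cy7uql2VVZmVEMzNEREQzIRERIi3d3e7u7u7t3d3d3dzLu7qYdlZmVUMyIzNERDMhERESLd3d3u7u7t3d3d3dzMu7u6h2ZmZUMyIiIzMzMiEREREd3d3d7u3d3d3d3d3MzMzLqXZmZlQzIiIiIzMiERERER3d3d3d3d3d3d3d3czMzMupdlZmVEMiIRIiIiIRERERHd3d3d3d3dzMzd3dzMzNzKl2VWZVRDIiESIiIREREREd3d3d3d3d3MzMzMzMzd3cqXZVVlVUQzIhESERERERER3d3d3d3d3dzMzMzMzN3cypdlVVZVVEMiERERERERERHN3d3d3d3d3d3My7u8zcy6l2VVVWVVRDIhEREREREREczN3d3d3d3d3dzLu7vMy7qYZVVVVVVUMiERERERIiIRzMzd3d3d3u7u7cu7u7u7qphlREVVVVRDIRERERIiIiLMzN3d3d3e7v/u3Lu6qruqmGVERFVVVEMhEQEREiIiIszMzd3d3d7u//7ty7qqqqqYZVRERVVVQyIRERESIiIizMzMzMzd3u///+7cuqqqqZh2VURVVVRDMhERESIiIiLMzMzMzM3e7v//7ty7qqqpmHZVVVVVVEMiERERIiIiIt3MzMzMzN3u7u7u3cuqqqmYdmVVVVVEQyIREREiIiIi3d3czMzM3e7u7u7dy6mZmZiHZmVVVUQzIhERESIiIiLd3d3MzMzd3d3d3d3LqZmZmId2ZmVVRDMiIRESIiIiIt3e7d3MzM3d3MzM3MupiJmIh3ZmZVREMzIiIiIiIiIi3d7u7dzMzMzLu7zMy5mIiIiHd2ZlVUQzMzIiIiIiIzPd7u7u3czMu7urvMy6mIiIiHd3dmZVREMzMzMzMiMzRN7u7+7dzMu7qqq8y7qYiIh3d3d3ZlVEREMzMzMzM0RF7u7//u3cy7uqqru7qYiIh3d3d3dmVUREREM0QzM0RVXu7v/+7d3Mu6qqu7qYd3d3d3d3d3ZVRERERERERERVZu7u//7u3dzLqqq7uod2d3ZmZ3d3dlVERERERERERVZm/+7u7u7t3cy6qruph2ZmZmZmd3d2ZVRERERERERFVmb/7u7u7u7t3Lqqq6l2VVVVVWZmd2ZlVERERERFVVVWZ//u7u7t3u7cuqqqqHZVVVVVVmZmZmVURERERFVVVWZ3/+7u7d3e7ty6maqYdlREREVVVmZmZVVEREREVVVVZnf+7u7d3d7u3LqZmph2VERERFVVZmZlVUREREVVVVVnd+7t3dzM3e7cuZmZmHZURERERVVWZmVVVERFVVVVVmd43dzMu7zN3cupmZmYdlREREREVVVmZVVVVVVVZmZmd4jLuqqqqrzMy6mImZh2VERERERFVVZlVVVVVWZmZnd4iKqZiIiJmru6mYiIh2VERERERERVVVVVVVZmZ3d3eIiImYd3d3eJmqmYiIh2VEMzMzRERVVVVVVmZmZnd3iIiIiId2ZmZneIiIiIh2VDMzMzNERVVVVVVWZmZmd3iIiYiId2ZmZmZ3d3eId2VDMyIzMzRFVVVVVVVmZmZneIiIiHh2ZmZmZmd3d3d2VDMiIiIzNEVVVVVVVVVVVWZ3iIh3d3ZmZmZmd3d3d2ZUMyIiIiMzRFVVVVVVVVVVVmd3d3dndmZmZmZ3d3d2ZUQyIiIiIzM0RFVFVVVVVVVVVmZ3Zmd2ZmZmZnd3d3ZlQzIiIiIzMzNEREREVVVVVVVVVmZmZ3dmZmZmZnd3ZlVDMiIiIzMzMzREREREVVVVVVVVVmZod3ZmZmZmZmZmVDMiIiIjMzMzMzM0RERFVVVVVVVVVmh3d2ZmZmZmZmVUMyIiIjMzMzMzMzMzRERFVVVVVVVVWId3d2ZmZmZmZUQzIiIiMzNDMzMzMzMzREREVVVVVVVYiId3d2ZmZmZlRDMiIiIzMzMzIiIiIzMzREREVVVVVViIiHd3dmZmZmVUMzIiIiMzMzMiIiIiMzMzNERVVVVVWIiId3d3dmZmZVRDMzIiIzMzMyIiIiIjMzMzRFVVVVVYiIh3d3d3d2ZlVEQzMyIjMzMzIiIiIiMzMzM0RVVVVViIh3d3d3d3ZmVEREMzMiMzMzMiIiIiMzMzMzRFVVVVV3d3d3d3d3d2ZURERDMyIzMzMzMiIjMzMzMzREVVVVVXd3d3d3d3d3ZlVEREMzMzM0RDMzMzMzMzMzREVVVVVVd3d3d3d3d3dmVUREQzMzM0RURDMzMzMzMzREVVZVVVV3d3d4d3d3d3ZVVVRDMzM0VVVEMzMzM0REREVVZmVVVXd3d4iId3d3dmVVVUQzM0RWZVRDMzM0RERFVWZmZVVVd3d3iIiId3d3ZmVVRDM0RWZmVEMzMzRERFVWZmZlVVV3d3eIiIiIiId2ZlVURERWZ2ZUQzMzM0RFVWZnZmVVVXd3eIiIiIiIiHdmZlVURWZ3dlVEMzMzREVWZnd2ZVVVd3d4iIiIiImIh3dmZlVVZ3d2VURDMzM0RVZmd3ZlVVV3d3iIiJmZmZiHd3dmZmZ3iHZlVEMzMzRFVmZ3ZmVVVXd3eIiJmZmZmIh3d3d2ZniId2VUQzMzNERWZndmZVVV"/>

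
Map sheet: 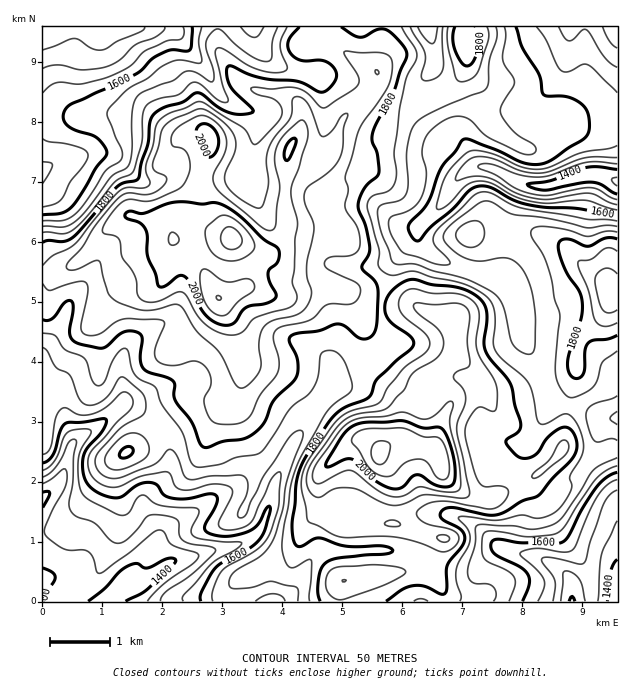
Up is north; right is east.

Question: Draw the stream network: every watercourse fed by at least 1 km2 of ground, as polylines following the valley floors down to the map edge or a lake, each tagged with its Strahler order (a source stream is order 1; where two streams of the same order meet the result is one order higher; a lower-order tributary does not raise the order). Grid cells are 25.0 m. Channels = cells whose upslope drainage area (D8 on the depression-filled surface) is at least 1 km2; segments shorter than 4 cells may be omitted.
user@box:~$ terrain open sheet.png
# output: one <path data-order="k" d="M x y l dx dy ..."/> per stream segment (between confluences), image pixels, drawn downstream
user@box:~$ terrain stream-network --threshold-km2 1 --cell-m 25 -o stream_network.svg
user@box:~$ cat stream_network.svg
<path data-order="3" d="M113 595l-6 6"/><path data-order="1" d="M58 574l-2 2-10 1-3 2 0 1"/><path data-order="2" d="M311 559l-3 3-9 21-18 18-10 0"/><path data-order="1" d="M359 552l-40 0-8 7"/><path data-order="2" d="M157 543l-5 6 0 1-19 20-2 6-1 1 0 3-2 0-15 15"/><path data-order="1" d="M617 517l0 84"/><path data-order="1" d="M446 514l5 0 1 2 3 0 5 3 3 0 6 3 3 3 1 0 20 19 9 5 3 0 6 3 4 0 2 1 7 0 2 2 6 0 1 1 3 0 23 12 12 12 0 14 1 1 0 6"/><path data-order="1" d="M338 513l-9 0-12 12 0 27-6 6 0 1"/><path data-order="1" d="M205 507l-2 0-7 6-8 3-3 3-7 3-21 21"/><path data-order="1" d="M163 478l-18 18 0 14 1 3 8 7 3 6 0 17"/><path data-order="1" d="M491 438l2 1 7 0 2 2 10 0 2 1 15 0 4-4 2-5 3-3 3-7 3-3 6-12 0-11-5-9 0-3-1-1-3-12-3-5 0-3-14-21-1-9-2-1-1-21-2-2-1-7-3-5 0-3-5-1-21-21"/><path data-order="2" d="M121 406l-23 21-15 8-12 10 0 3-3 6 0 5-1 1 0 5-2 1 0 3-1 2 0 3-3 6-18 18 0 1"/><path data-order="2" d="M326 390l-1 1-2 11-9 10 0 2-4 4 0 2-5 4 0 2-9 12-12 24 0 3-4 6-2 6-3 4 0 3-1 2 0 6-2 1 0 6-1 2-2 7-3 5-1 7-5 9-10 11-6 3-3 0-5 3-3 0-1 1-15 2-2 1-4 0-2 2-3 0-1 1-3 0-6 3-5 0-1 2-8 0-1 1-9 2-3 3-6 3-15 13-6 3-9 0-9 9-3 0-5 3-3 0"/><path data-order="1" d="M184 381l-18 4-9 5-8 6-3 0-1 1-11 0-1 2-3 0-3 1-6 6"/><path data-order="1" d="M386 352l-3 3-9 5-3 0-1 1-24 3-11 11 0 4-7 8-2 3"/><path data-order="1" d="M302 343l3 0 11 8 1 0 12 12 2 3 0 10 1 2 0 3-6 6 0 3"/><path data-order="1" d="M167 321l-4 3-3 0-3 3-9 4-5 5-1 0-5 4-1 0-11 11-1 6-2 1 0 45-1 3"/><path data-order="1" d="M73 298l-3 3 0 3-3 5-2 7-4 9-11 12 0 2-4 4-3 6 0 21"/><path data-order="2" d="M488 273l-15 0-1-2-8-1-4-3-3 0-5-3-3 0-15-8-3-3-1 0-11-10 0-14"/><path data-order="1" d="M497 273l-9 0"/><path data-order="1" d="M326 265l18 0 2 2 33 0 1-2 3 0 6-3 29-28 0-3 1-2"/><path data-order="2" d="M419 229l3-6"/><path data-order="1" d="M403 226l15 0 3-3 1 0"/><path data-order="2" d="M422 223l23-22 4-11 3-3 3-6 11-10 6-3 15 0"/><path data-order="1" d="M43 184l0-12"/><path data-order="1" d="M142 180l-2 0-24-24-7 0-2-2-24 0-6 3-13 2-21 10 0 3"/><path data-order="1" d="M250 172l0-10 1-2 2-13 1-2 0-4 2-2 0-4 1-2 0-19-1-2-6-1-2-2-3 0-1-1-3 0-2-2-3 0-10-7-2 0-7-8-9-19-5-5 0-1-16-17 0-1-5-5-3-6-7-7-3-2-32 0-1-1-33 0"/><path data-order="2" d="M487 168l4 0 15 7 3 3 6 3 3 0 6 3 6 0 2 2 18 0 1-2 5 0 1-1 3 0 2-2 3 0 1-1 3 0 6-3 5 0 1-2 8 0 1-1 12 1 2 2 3 0 1 1 3 0 6 3"/><path data-order="1" d="M458 138l11 10 4 12 6 6 6 0 2 2"/><path data-order="1" d="M319 79l-2 0-4-4-8 0-6-3-4 0-2-2-7-1-11-6-15-15-3-6 0-3-1-2-2-10-1 0"/><path data-order="1" d="M560 76l3-4 2-12 1-2 0-9 2-1 0-21"/><path data-order="1" d="M433 46l0-4-2-2 0-4-1-2 0-7-2 0"/><path data-order="1" d="M562 27l6 0"/>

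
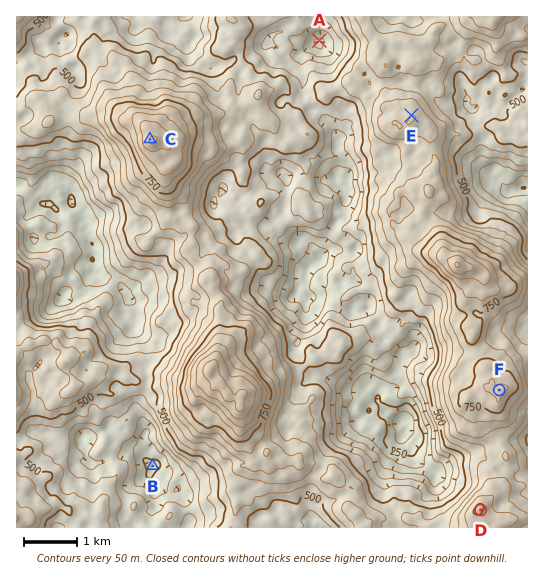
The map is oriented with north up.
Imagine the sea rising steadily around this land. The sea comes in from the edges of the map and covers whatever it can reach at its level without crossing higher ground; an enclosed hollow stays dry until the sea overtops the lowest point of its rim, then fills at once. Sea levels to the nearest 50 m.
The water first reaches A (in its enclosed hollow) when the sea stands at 400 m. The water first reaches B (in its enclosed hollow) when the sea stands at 350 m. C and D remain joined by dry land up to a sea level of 550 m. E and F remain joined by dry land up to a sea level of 650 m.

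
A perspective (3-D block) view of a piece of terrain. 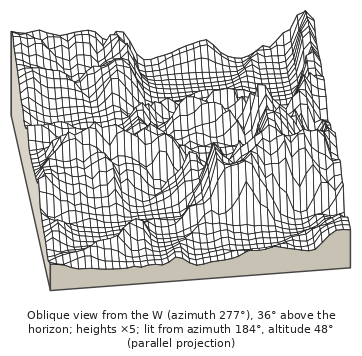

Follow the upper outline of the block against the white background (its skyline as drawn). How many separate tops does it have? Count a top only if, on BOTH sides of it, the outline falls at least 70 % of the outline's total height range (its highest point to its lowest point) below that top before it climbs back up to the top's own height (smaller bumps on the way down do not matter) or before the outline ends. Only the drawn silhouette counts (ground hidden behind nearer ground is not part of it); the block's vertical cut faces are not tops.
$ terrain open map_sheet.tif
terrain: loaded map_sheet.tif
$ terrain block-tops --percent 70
0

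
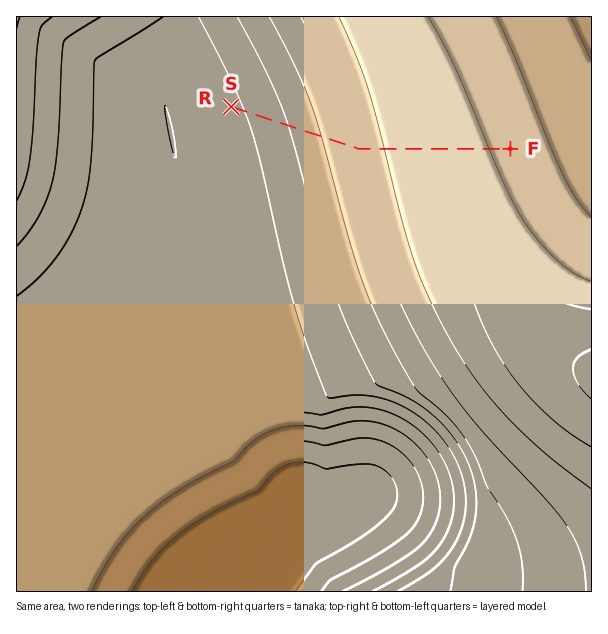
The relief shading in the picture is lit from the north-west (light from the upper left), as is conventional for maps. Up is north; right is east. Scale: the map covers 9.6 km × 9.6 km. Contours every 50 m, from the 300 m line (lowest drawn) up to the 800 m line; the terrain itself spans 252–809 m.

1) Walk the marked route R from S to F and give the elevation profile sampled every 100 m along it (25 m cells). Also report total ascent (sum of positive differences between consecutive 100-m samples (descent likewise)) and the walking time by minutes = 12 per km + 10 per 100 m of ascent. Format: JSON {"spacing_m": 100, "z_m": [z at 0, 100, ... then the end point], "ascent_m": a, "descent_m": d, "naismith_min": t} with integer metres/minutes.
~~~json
{"spacing_m": 100, "z_m": [489, 493, 498, 504, 509, 515, 521, 528, 535, 542, 550, 558, 566, 575, 584, 593, 602, 611, 620, 629, 639, 648, 657, 667, 677, 686, 695, 703, 710, 717, 723, 728, 732, 735, 737, 738, 737, 736, 734, 731, 726, 721, 715, 708, 701, 692, 684, 674, 668], "ascent_m": 249, "descent_m": 69, "naismith_min": 82}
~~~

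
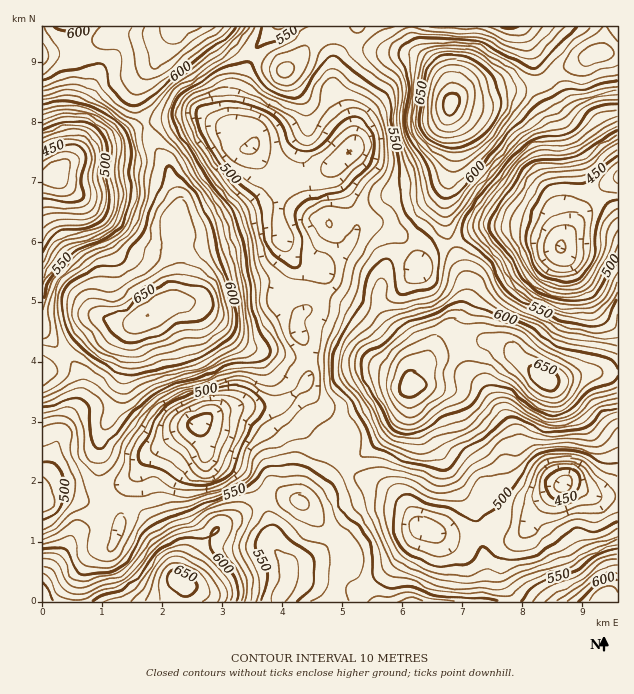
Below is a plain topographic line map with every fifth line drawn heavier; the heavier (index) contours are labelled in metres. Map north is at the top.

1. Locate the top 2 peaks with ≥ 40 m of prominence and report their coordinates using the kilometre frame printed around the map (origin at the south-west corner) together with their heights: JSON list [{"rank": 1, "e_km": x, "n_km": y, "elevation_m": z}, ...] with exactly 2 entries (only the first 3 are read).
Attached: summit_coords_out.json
[{"rank": 1, "e_km": 6.81, "n_km": 8.31, "elevation_m": 705}, {"rank": 2, "e_km": 1.76, "n_km": 4.76, "elevation_m": 670}]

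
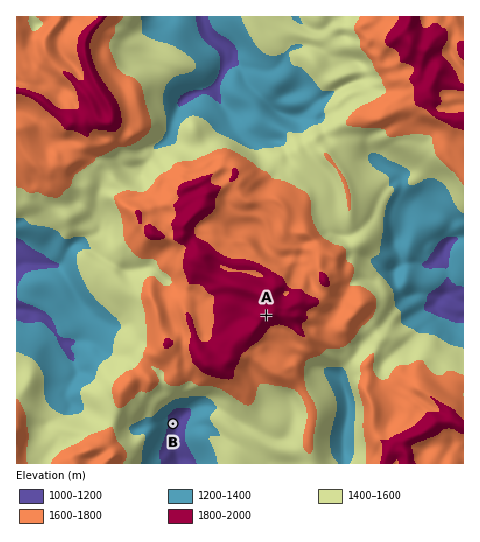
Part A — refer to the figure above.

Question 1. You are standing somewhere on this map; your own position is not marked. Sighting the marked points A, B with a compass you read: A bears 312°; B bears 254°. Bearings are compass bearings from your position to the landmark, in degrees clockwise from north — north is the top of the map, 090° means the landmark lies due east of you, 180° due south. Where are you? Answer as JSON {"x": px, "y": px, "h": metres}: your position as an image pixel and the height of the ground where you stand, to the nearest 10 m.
{"x": 335, "y": 377, "h": 1340}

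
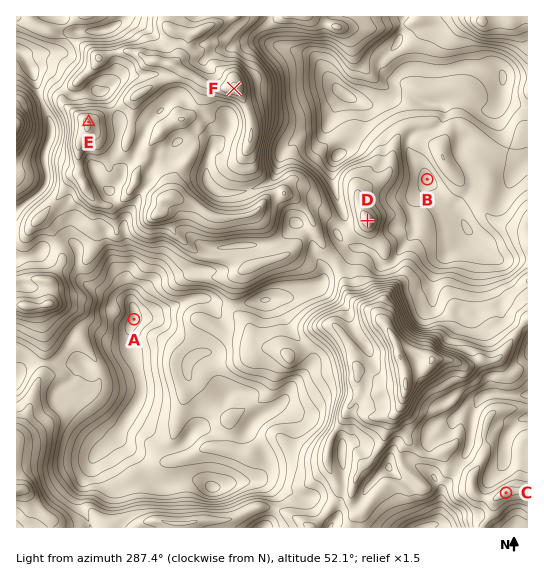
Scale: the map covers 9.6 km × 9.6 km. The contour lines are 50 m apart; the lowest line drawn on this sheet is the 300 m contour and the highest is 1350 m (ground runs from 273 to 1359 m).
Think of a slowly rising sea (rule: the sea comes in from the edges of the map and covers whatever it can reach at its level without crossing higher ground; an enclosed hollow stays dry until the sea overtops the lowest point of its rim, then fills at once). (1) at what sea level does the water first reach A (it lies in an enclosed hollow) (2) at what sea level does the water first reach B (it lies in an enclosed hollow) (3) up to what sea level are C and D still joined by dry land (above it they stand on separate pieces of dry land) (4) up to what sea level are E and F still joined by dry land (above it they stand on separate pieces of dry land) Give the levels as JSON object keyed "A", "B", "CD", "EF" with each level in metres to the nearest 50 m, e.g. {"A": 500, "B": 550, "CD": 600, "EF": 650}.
{"A": 600, "B": 500, "CD": 650, "EF": 1000}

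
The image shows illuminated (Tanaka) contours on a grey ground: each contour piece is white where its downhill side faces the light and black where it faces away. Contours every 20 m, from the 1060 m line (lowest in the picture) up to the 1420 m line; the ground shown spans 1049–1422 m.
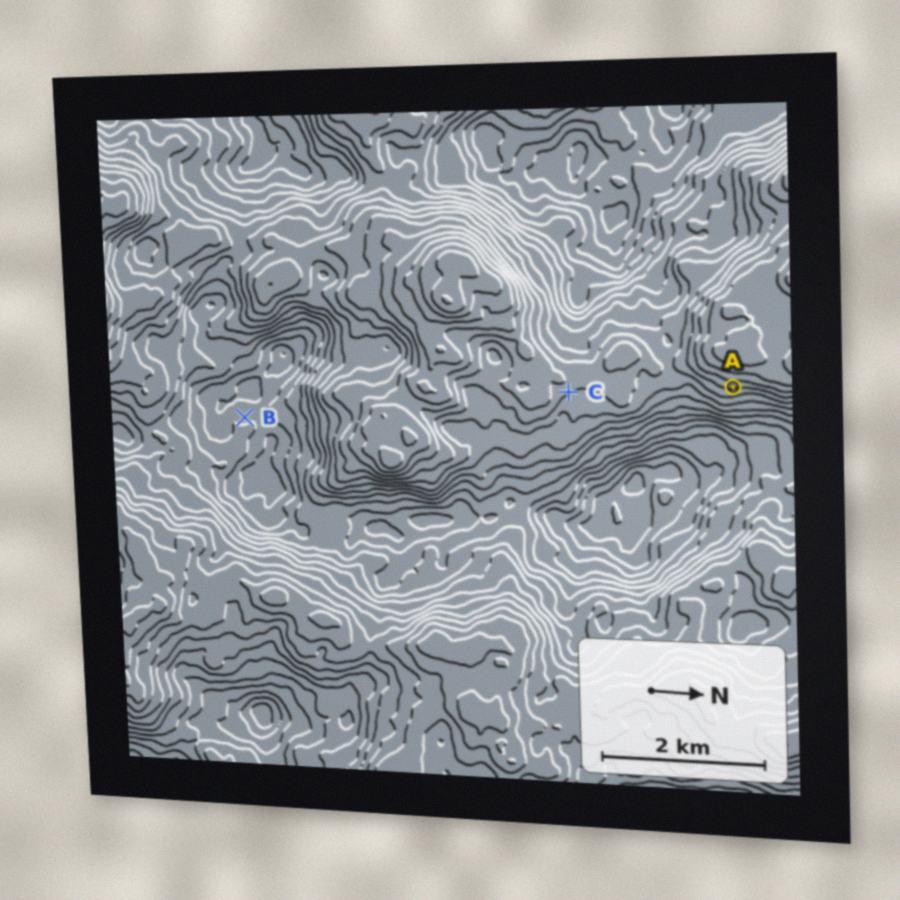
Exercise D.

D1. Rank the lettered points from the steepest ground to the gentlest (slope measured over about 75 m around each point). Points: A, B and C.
A C B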